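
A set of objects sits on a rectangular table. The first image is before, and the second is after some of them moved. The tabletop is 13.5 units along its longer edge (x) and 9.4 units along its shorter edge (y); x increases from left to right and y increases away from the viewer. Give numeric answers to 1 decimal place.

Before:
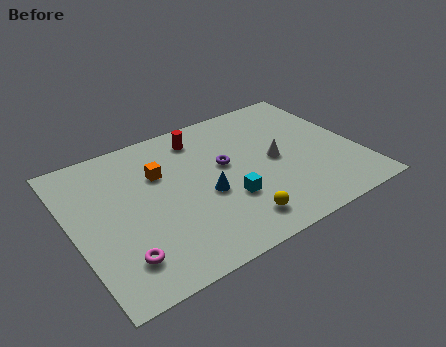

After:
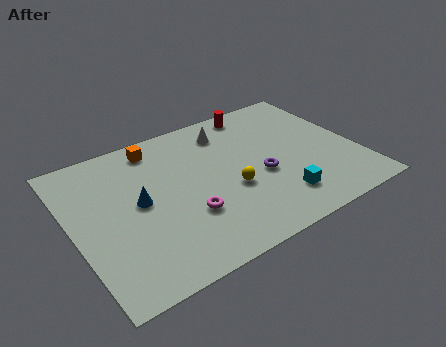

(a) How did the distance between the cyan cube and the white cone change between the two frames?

+2.8

They were about 3.0 units apart before and 5.8 after — 2.8 units further apart.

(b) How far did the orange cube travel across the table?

1.8

From (4.3, 6.3) to (4.4, 8.1), the orange cube covered √(0.1² + 1.8²) ≈ 1.8 units.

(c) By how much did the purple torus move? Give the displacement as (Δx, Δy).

(1.5, -1.5)

The purple torus started near (7.3, 5.4) and ended near (8.8, 3.9).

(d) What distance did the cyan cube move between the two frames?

2.5

The cyan cube moved from about (7.0, 3.1) to (9.3, 2.0), a distance of √(2.3² + 1.1²) ≈ 2.5.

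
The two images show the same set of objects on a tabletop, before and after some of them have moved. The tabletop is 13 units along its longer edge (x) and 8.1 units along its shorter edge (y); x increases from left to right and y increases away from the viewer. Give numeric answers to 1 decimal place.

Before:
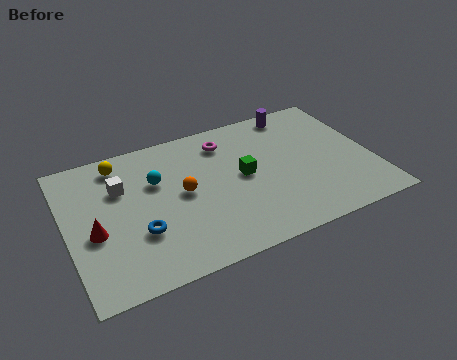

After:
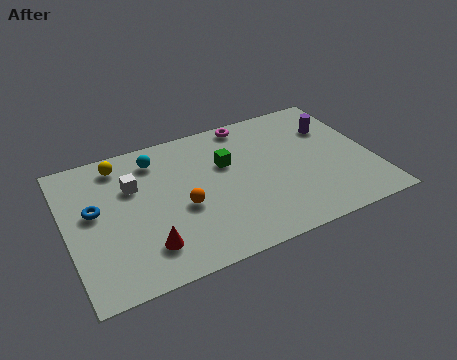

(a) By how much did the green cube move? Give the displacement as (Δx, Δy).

(-0.6, 1.0)

From the two frames, the green cube sits at roughly (7.5, 4.2) before and (6.9, 5.2) after.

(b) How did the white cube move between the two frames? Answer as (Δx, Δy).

(0.5, -0.1)

The white cube started near (2.4, 5.5) and ended near (2.9, 5.4).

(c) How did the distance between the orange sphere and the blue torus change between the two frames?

+1.3

The distance was about 2.5 in the first image and 3.8 in the second, so they moved 1.3 units further apart.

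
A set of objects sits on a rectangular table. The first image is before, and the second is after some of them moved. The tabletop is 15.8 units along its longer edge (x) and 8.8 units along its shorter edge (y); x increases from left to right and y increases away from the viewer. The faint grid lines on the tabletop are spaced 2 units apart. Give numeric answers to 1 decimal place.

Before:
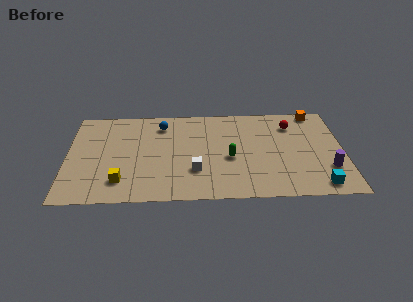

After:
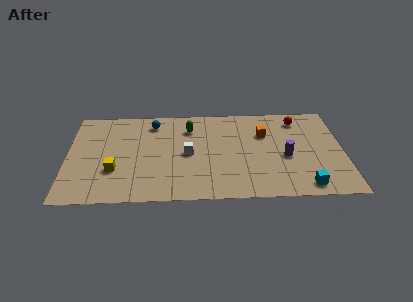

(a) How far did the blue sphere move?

0.5

The blue sphere was near (5.4, 7.1) before and (4.9, 7.3) after, so it travelled √(0.5² + 0.2²) ≈ 0.5 units.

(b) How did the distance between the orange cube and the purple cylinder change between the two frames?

-2.9

The distance was about 5.4 in the first image and 2.5 in the second, so they moved 2.9 units closer together.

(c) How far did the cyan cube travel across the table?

0.8

From (14.3, 1.1) to (13.5, 1.1), the cyan cube covered √(0.8² + 0.0²) ≈ 0.8 units.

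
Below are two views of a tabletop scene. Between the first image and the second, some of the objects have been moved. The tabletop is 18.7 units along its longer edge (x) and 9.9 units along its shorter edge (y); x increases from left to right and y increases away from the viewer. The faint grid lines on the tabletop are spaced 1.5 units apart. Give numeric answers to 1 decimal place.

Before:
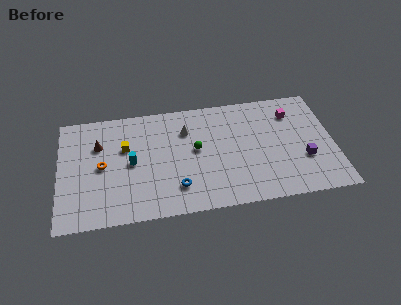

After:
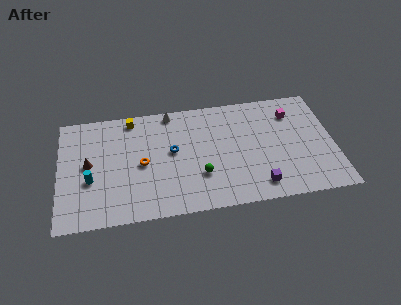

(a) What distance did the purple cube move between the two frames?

3.7

The purple cube was near (16.6, 3.4) before and (13.4, 1.6) after, so it travelled √(3.2² + 1.8²) ≈ 3.7 units.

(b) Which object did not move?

the magenta cube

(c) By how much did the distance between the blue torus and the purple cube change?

-1.9

The distance was about 8.8 in the first image and 6.9 in the second, so they moved 1.9 units closer together.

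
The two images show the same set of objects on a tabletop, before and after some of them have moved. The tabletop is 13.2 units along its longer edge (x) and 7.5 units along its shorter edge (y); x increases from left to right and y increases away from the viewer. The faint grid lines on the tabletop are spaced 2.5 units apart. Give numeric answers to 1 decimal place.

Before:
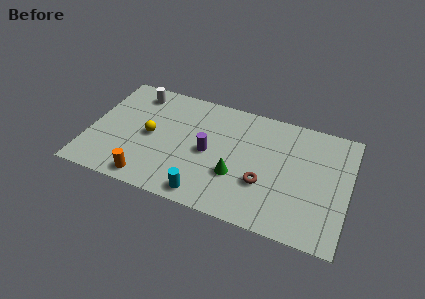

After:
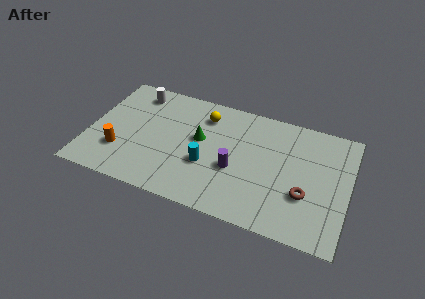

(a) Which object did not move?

the white cylinder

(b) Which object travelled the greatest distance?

the yellow sphere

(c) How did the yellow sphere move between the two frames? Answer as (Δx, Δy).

(2.6, 2.2)

The yellow sphere started near (3.1, 3.7) and ended near (5.7, 5.9).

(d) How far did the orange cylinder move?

2.1

The orange cylinder moved from about (3.3, 0.9) to (1.7, 2.2), a distance of √(1.6² + 1.3²) ≈ 2.1.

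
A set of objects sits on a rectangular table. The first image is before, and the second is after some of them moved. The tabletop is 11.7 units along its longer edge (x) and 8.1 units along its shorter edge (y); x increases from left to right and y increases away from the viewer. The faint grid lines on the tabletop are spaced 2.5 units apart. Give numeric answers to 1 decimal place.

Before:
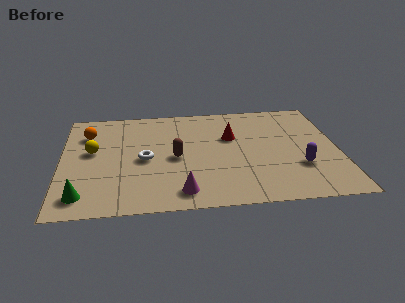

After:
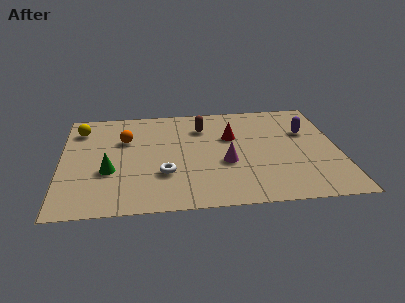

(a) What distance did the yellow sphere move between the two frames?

1.9

The yellow sphere was near (1.3, 4.6) before and (0.8, 6.4) after, so it travelled √(0.5² + 1.8²) ≈ 1.9 units.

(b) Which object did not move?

the red cone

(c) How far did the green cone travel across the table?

2.0

The green cone was near (0.9, 1.3) before and (2.0, 3.0) after, so it travelled √(1.1² + 1.7²) ≈ 2.0 units.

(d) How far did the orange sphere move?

1.7

The orange sphere moved from about (1.1, 6.0) to (2.7, 5.4), a distance of √(1.6² + 0.6²) ≈ 1.7.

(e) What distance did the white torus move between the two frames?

1.4

The white torus moved from about (3.5, 3.8) to (4.3, 2.6), a distance of √(0.8² + 1.2²) ≈ 1.4.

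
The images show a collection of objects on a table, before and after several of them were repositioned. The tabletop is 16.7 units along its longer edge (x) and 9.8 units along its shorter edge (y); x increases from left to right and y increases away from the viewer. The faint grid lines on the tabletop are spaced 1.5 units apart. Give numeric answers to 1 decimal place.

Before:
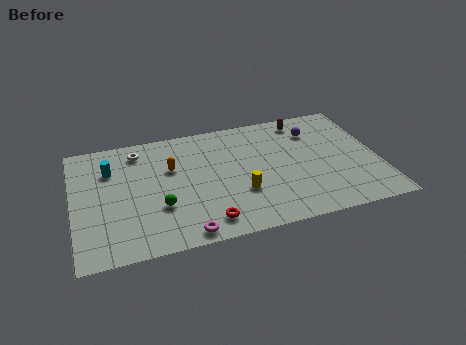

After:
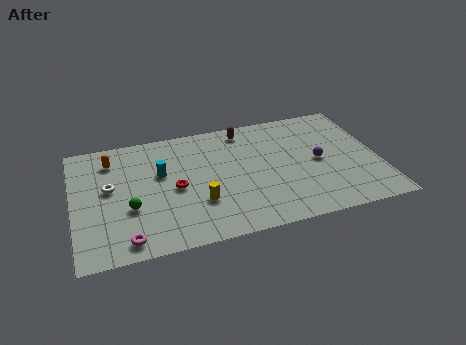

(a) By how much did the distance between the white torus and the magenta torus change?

-3.2

Before: roughly 7.6 units apart; after: 4.4. That's 3.2 units closer together.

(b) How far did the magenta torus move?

3.1

From (5.8, 0.9) to (2.7, 1.2), the magenta torus covered √(3.1² + 0.3²) ≈ 3.1 units.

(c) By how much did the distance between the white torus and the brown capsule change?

-1.0

The distance was about 9.2 in the first image and 8.2 in the second, so they moved 1.0 units closer together.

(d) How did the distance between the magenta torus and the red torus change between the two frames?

+3.1

Before: roughly 1.3 units apart; after: 4.4. That's 3.1 units further apart.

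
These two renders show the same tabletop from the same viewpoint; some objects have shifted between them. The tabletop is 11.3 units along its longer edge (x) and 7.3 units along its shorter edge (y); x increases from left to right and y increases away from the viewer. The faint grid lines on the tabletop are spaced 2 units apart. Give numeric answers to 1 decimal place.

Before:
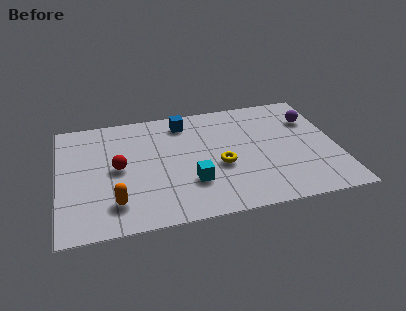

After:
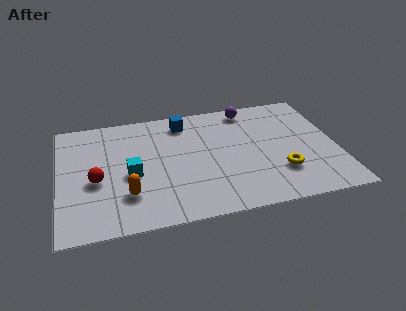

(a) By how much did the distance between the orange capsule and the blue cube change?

-0.6

Before: roughly 5.4 units apart; after: 4.8. That's 0.6 units closer together.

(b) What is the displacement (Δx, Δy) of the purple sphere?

(-2.5, 1.2)

From the two frames, the purple sphere sits at roughly (10.4, 5.2) before and (7.9, 6.4) after.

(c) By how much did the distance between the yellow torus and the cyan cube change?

+4.7

The distance was about 1.4 in the first image and 6.1 in the second, so they moved 4.7 units further apart.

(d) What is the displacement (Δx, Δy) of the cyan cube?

(-2.4, 1.0)

The cyan cube was at about (5.3, 2.2) and moved to about (2.9, 3.2).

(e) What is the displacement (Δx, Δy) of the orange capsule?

(0.5, 0.4)

From the two frames, the orange capsule sits at roughly (2.2, 1.6) before and (2.7, 2.0) after.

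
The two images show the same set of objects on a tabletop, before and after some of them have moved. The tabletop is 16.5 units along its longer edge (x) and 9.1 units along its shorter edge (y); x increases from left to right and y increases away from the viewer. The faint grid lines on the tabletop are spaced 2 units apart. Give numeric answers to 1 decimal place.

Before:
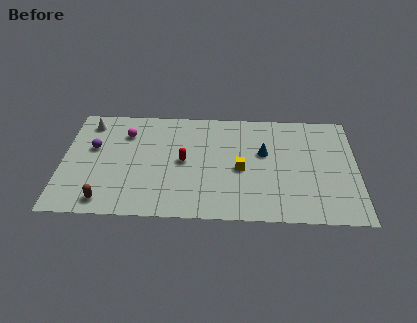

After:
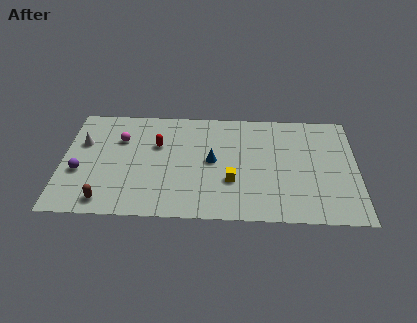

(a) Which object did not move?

the brown capsule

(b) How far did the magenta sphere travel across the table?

0.6

The magenta sphere moved from about (3.5, 6.8) to (3.2, 6.3), a distance of √(0.3² + 0.5²) ≈ 0.6.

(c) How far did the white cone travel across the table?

1.7

The white cone moved from about (1.4, 7.6) to (1.1, 5.9), a distance of √(0.3² + 1.7²) ≈ 1.7.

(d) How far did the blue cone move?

3.0

From (11.3, 5.5) to (8.4, 4.7), the blue cone covered √(2.9² + 0.8²) ≈ 3.0 units.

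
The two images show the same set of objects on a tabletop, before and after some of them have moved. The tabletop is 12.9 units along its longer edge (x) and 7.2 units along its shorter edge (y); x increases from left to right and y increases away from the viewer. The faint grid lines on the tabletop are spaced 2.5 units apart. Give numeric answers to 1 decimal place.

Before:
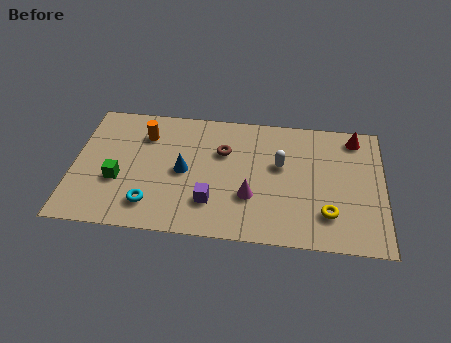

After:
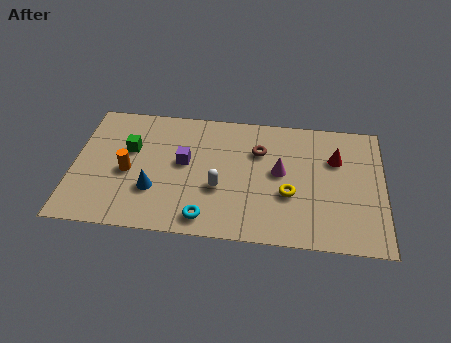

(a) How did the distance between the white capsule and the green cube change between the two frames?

-2.7

They were about 6.9 units apart before and 4.2 after — 2.7 units closer together.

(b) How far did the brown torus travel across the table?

1.5

From (6.2, 4.8) to (7.7, 5.0), the brown torus covered √(1.5² + 0.2²) ≈ 1.5 units.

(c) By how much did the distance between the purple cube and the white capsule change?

-1.7

The distance was about 3.7 in the first image and 2.0 in the second, so they moved 1.7 units closer together.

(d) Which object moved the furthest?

the white capsule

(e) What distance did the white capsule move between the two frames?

3.0

The white capsule was near (8.6, 4.3) before and (6.1, 2.7) after, so it travelled √(2.5² + 1.6²) ≈ 3.0 units.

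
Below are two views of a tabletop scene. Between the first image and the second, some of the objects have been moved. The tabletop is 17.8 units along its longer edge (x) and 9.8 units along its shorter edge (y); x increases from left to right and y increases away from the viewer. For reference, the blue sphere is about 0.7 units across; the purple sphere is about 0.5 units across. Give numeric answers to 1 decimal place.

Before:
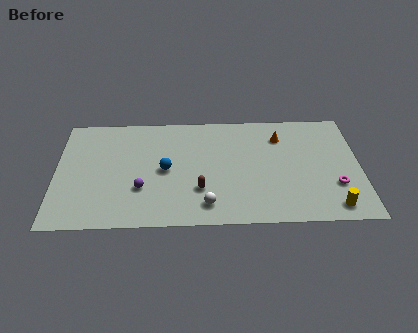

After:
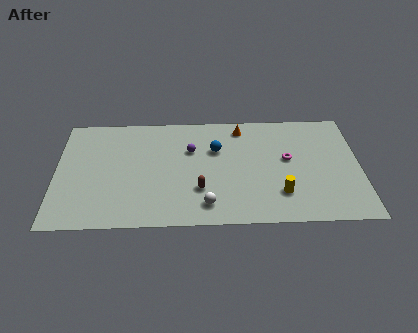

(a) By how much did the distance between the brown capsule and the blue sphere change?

+0.9

The distance was about 2.7 in the first image and 3.6 in the second, so they moved 0.9 units further apart.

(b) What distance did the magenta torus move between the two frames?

3.6

The magenta torus moved from about (16.3, 3.1) to (13.6, 5.5), a distance of √(2.7² + 2.4²) ≈ 3.6.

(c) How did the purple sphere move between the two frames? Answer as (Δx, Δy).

(2.9, 3.3)

The purple sphere was at about (5.0, 3.2) and moved to about (7.9, 6.5).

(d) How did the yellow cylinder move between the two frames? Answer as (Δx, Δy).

(-3.0, 1.2)

The yellow cylinder was at about (16.1, 1.3) and moved to about (13.1, 2.5).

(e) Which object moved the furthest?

the purple sphere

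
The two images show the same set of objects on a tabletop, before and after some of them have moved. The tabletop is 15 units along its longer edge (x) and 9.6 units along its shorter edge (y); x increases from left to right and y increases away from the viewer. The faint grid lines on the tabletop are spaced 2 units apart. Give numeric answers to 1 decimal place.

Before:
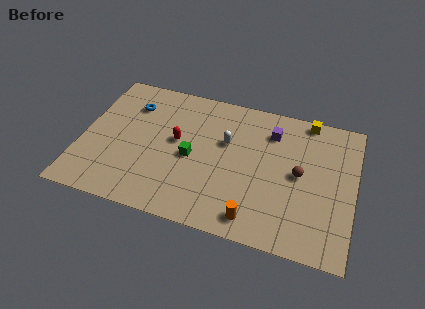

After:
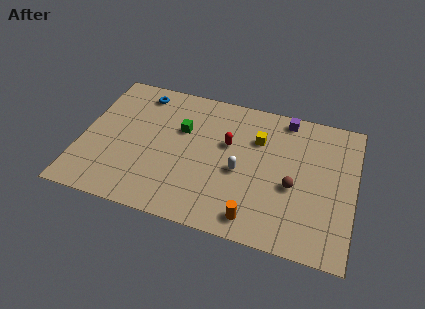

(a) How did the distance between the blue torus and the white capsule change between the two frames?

+1.6

Before: roughly 5.5 units apart; after: 7.1. That's 1.6 units further apart.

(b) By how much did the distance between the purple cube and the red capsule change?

-1.5

Before: roughly 5.5 units apart; after: 4.0. That's 1.5 units closer together.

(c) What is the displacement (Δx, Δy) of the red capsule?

(2.8, 0.6)

The red capsule started near (5.2, 5.3) and ended near (8.0, 5.9).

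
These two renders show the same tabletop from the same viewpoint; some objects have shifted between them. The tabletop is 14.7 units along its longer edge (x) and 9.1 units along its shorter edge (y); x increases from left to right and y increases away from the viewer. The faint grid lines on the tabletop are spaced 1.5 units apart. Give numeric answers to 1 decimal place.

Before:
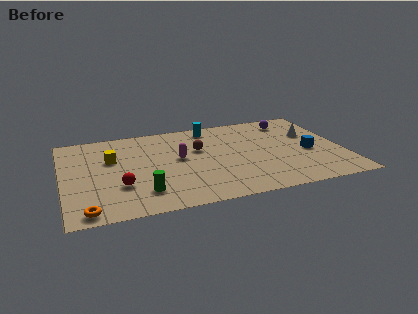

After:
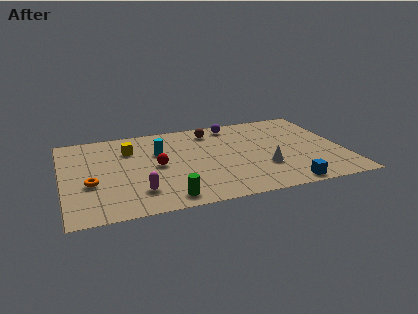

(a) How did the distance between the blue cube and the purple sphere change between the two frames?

+3.8

Before: roughly 3.6 units apart; after: 7.4. That's 3.8 units further apart.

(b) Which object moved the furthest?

the white cone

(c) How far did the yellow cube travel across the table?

1.3

The yellow cube moved from about (2.6, 5.8) to (3.6, 6.6), a distance of √(1.0² + 0.8²) ≈ 1.3.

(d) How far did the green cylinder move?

1.5

From (4.0, 2.0) to (5.2, 1.1), the green cylinder covered √(1.2² + 0.9²) ≈ 1.5 units.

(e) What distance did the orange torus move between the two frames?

2.6

From (1.1, 0.9) to (1.4, 3.5), the orange torus covered √(0.3² + 2.6²) ≈ 2.6 units.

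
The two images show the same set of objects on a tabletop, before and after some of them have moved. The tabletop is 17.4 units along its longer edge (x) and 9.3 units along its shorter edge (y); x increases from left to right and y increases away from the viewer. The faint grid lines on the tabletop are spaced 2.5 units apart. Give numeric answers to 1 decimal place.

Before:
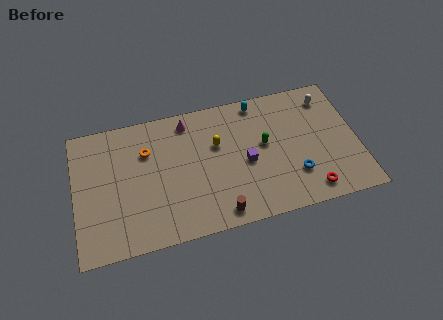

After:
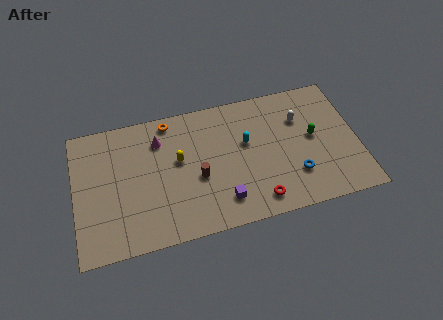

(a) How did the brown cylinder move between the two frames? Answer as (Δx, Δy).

(-1.1, 2.8)

The brown cylinder started near (8.6, 1.1) and ended near (7.5, 3.9).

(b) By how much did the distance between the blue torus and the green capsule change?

-0.4

They were about 3.1 units apart before and 2.7 after — 0.4 units closer together.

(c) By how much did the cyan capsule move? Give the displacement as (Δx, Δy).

(-0.9, -2.7)

The cyan capsule started near (11.5, 8.3) and ended near (10.6, 5.6).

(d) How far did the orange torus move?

2.3

From (4.5, 6.5) to (6.0, 8.3), the orange torus covered √(1.5² + 1.8²) ≈ 2.3 units.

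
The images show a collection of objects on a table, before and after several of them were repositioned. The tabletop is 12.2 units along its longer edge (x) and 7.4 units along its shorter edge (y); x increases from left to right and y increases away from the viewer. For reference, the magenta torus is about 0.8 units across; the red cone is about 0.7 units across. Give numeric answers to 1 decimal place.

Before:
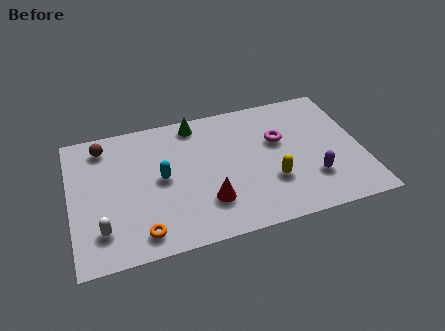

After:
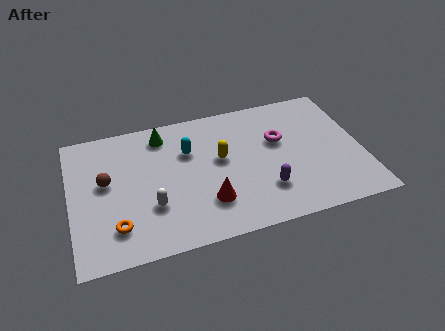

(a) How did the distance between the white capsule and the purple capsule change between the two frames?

-4.1

Before: roughly 8.8 units apart; after: 4.7. That's 4.1 units closer together.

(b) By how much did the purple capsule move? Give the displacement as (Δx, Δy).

(-2.0, -0.1)

The purple capsule started near (10.0, 2.1) and ended near (8.0, 2.0).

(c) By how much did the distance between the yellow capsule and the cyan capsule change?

-3.2

The distance was about 4.7 in the first image and 1.5 in the second, so they moved 3.2 units closer together.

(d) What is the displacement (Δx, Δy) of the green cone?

(-1.4, -0.3)

The green cone started near (5.4, 6.5) and ended near (4.0, 6.2).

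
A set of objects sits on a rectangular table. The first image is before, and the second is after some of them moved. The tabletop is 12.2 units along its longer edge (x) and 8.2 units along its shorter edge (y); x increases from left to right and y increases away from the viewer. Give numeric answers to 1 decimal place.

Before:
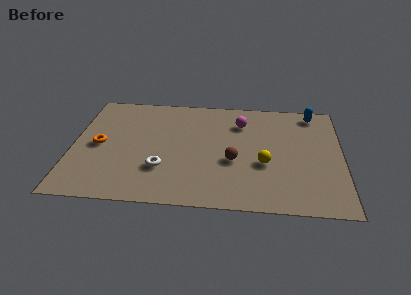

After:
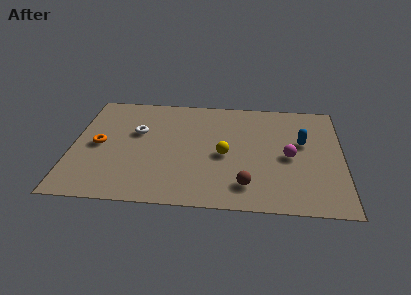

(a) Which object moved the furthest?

the magenta sphere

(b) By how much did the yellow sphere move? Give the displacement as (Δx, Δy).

(-1.8, 0.5)

From the two frames, the yellow sphere sits at roughly (8.7, 3.2) before and (6.9, 3.7) after.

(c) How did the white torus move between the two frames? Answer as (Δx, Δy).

(-1.2, 2.6)

From the two frames, the white torus sits at roughly (4.1, 2.5) before and (2.9, 5.1) after.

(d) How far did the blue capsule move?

2.4

The blue capsule moved from about (10.9, 7.2) to (10.4, 4.9), a distance of √(0.5² + 2.3²) ≈ 2.4.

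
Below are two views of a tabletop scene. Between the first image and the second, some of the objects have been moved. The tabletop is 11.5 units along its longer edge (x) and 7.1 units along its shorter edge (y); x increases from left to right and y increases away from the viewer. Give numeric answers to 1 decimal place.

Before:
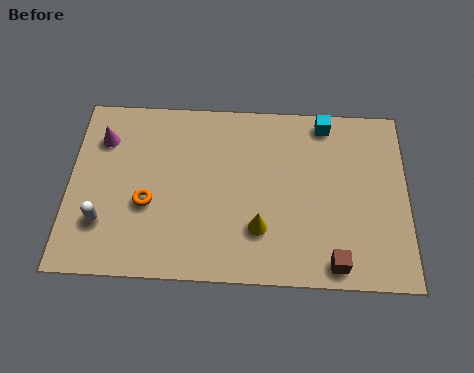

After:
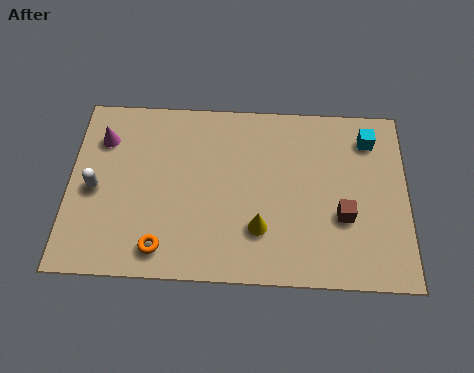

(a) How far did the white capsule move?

1.3

From (1.2, 2.0) to (0.9, 3.3), the white capsule covered √(0.3² + 1.3²) ≈ 1.3 units.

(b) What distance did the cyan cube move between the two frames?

1.6

The cyan cube was near (8.7, 6.3) before and (10.2, 5.7) after, so it travelled √(1.5² + 0.6²) ≈ 1.6 units.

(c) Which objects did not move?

the yellow cone and the magenta cone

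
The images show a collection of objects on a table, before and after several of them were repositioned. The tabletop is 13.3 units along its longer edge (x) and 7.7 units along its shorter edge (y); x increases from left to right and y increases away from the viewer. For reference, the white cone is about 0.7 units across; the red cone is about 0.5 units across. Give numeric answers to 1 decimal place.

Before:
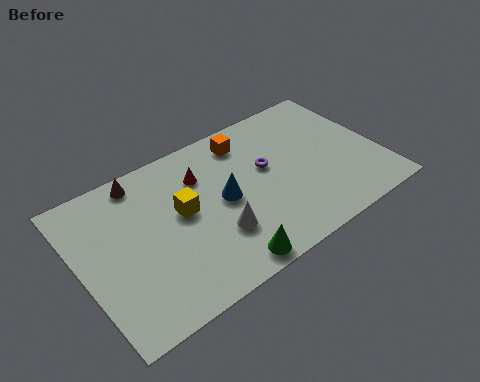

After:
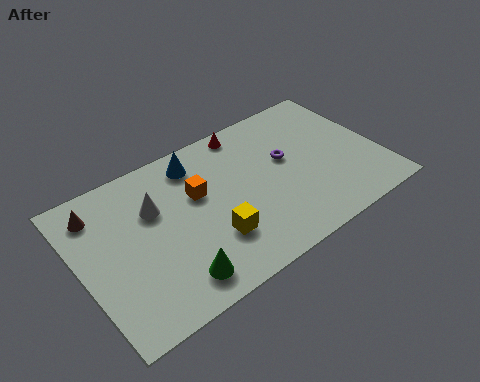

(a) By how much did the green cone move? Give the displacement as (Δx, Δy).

(-2.1, 0.5)

The green cone was at about (5.7, 0.8) and moved to about (3.6, 1.3).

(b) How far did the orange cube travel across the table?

3.0

The orange cube was near (7.8, 6.4) before and (5.3, 4.8) after, so it travelled √(2.5² + 1.6²) ≈ 3.0 units.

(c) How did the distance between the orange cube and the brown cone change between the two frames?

-0.3

They were about 4.7 units apart before and 4.4 after — 0.3 units closer together.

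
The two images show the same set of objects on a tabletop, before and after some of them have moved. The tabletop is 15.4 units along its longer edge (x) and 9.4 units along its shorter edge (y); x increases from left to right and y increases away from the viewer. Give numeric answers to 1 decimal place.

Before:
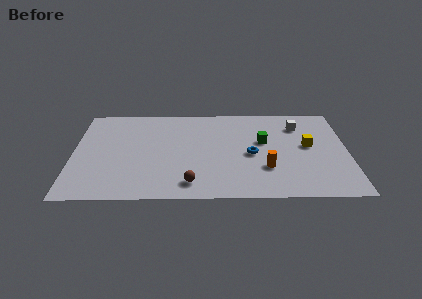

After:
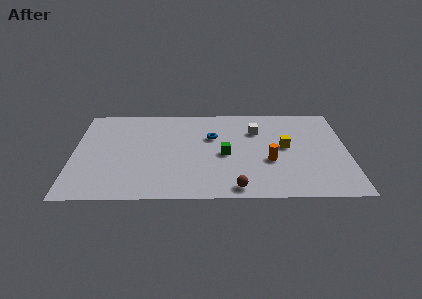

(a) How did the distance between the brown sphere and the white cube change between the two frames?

-2.5

The distance was about 8.3 in the first image and 5.8 in the second, so they moved 2.5 units closer together.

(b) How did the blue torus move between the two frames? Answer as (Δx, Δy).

(-2.2, 1.8)

The blue torus was at about (10.0, 4.3) and moved to about (7.8, 6.1).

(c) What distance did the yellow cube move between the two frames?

1.3

The yellow cube was near (13.2, 5.1) before and (11.9, 5.0) after, so it travelled √(1.3² + 0.1²) ≈ 1.3 units.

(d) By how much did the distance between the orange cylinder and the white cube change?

-1.5

Before: roughly 4.7 units apart; after: 3.2. That's 1.5 units closer together.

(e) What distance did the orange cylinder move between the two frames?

0.7

The orange cylinder was near (10.8, 2.9) before and (11.0, 3.6) after, so it travelled √(0.2² + 0.7²) ≈ 0.7 units.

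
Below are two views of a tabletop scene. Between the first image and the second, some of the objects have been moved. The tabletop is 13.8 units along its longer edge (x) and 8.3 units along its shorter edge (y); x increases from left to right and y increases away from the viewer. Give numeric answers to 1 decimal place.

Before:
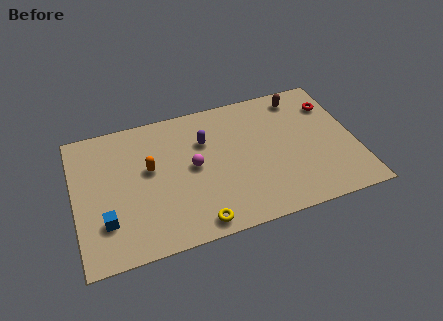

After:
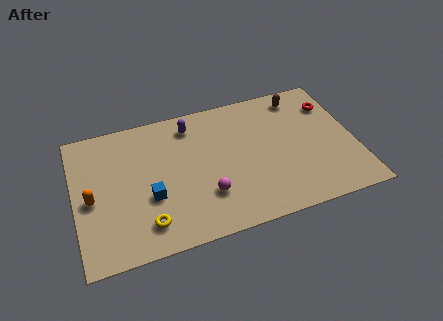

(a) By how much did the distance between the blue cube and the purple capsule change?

-1.7

They were about 6.1 units apart before and 4.4 after — 1.7 units closer together.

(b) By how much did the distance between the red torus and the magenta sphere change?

+0.3

Before: roughly 7.3 units apart; after: 7.6. That's 0.3 units further apart.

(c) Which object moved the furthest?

the orange capsule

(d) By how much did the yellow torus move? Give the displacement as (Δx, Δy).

(-2.4, 0.7)

The yellow torus started near (5.7, 0.9) and ended near (3.3, 1.6).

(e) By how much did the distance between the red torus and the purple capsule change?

+0.6

The distance was about 6.4 in the first image and 7.0 in the second, so they moved 0.6 units further apart.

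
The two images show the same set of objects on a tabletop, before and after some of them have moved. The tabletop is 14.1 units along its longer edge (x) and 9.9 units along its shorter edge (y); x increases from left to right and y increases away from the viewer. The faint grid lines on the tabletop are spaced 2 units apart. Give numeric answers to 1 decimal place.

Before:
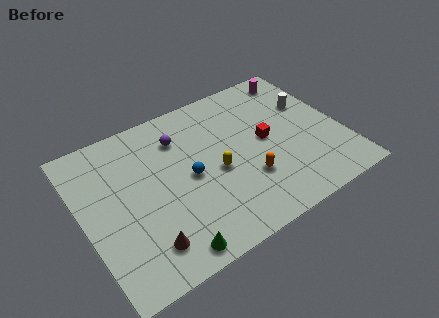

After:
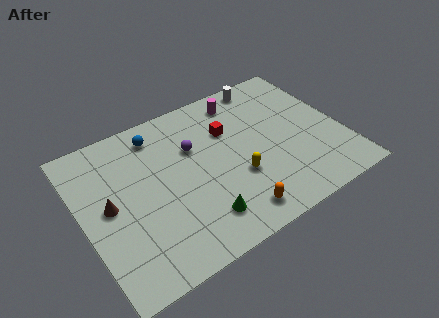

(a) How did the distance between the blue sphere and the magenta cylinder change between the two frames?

-3.1

The distance was about 7.8 in the first image and 4.7 in the second, so they moved 3.1 units closer together.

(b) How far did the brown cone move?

3.5

The brown cone was near (2.8, 1.9) before and (1.4, 5.1) after, so it travelled √(1.4² + 3.2²) ≈ 3.5 units.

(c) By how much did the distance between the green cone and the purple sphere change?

-2.2

Before: roughly 6.7 units apart; after: 4.5. That's 2.2 units closer together.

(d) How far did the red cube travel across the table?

2.4

The red cube was near (10.0, 5.1) before and (8.2, 6.7) after, so it travelled √(1.8² + 1.6²) ≈ 2.4 units.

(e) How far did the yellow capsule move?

1.3

The yellow capsule was near (7.1, 4.4) before and (8.1, 3.5) after, so it travelled √(1.0² + 0.9²) ≈ 1.3 units.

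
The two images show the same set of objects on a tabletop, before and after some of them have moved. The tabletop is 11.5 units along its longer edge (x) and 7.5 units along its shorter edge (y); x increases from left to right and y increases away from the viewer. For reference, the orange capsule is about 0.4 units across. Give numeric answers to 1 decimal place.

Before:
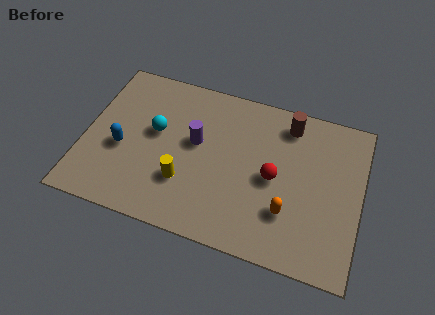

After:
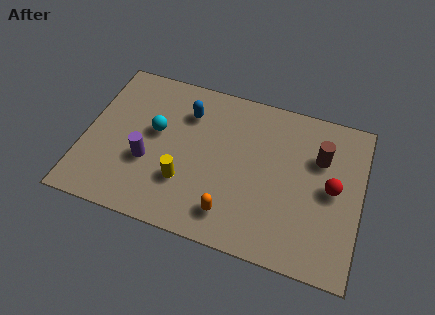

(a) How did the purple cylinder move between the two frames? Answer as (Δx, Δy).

(-1.9, -1.5)

From the two frames, the purple cylinder sits at roughly (4.6, 4.3) before and (2.7, 2.8) after.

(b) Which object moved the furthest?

the blue capsule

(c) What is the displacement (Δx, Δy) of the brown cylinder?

(1.4, -1.2)

The brown cylinder started near (8.3, 6.3) and ended near (9.7, 5.1).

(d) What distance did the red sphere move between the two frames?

2.4

From (7.9, 3.6) to (10.3, 3.8), the red sphere covered √(2.4² + 0.2²) ≈ 2.4 units.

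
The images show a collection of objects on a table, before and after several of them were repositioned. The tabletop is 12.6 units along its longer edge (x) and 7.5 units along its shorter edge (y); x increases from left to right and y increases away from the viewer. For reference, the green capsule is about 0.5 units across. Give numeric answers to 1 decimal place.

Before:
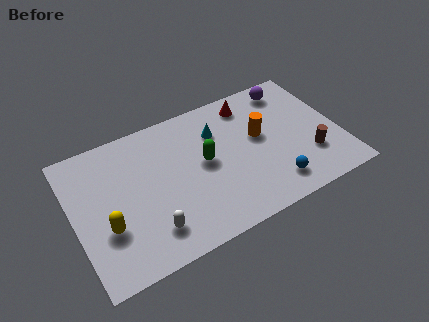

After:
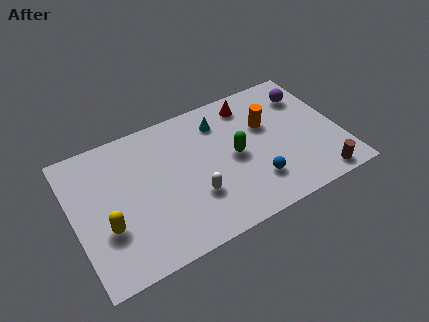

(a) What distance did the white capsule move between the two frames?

2.3

The white capsule was near (3.3, 1.6) before and (5.5, 2.4) after, so it travelled √(2.2² + 0.8²) ≈ 2.3 units.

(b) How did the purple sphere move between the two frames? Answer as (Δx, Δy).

(0.7, -0.7)

The purple sphere started near (10.7, 6.4) and ended near (11.4, 5.7).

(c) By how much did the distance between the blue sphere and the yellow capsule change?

-0.9

They were about 7.8 units apart before and 6.9 after — 0.9 units closer together.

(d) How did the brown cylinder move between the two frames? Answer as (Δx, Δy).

(0.2, -1.4)

The brown cylinder was at about (11.0, 2.2) and moved to about (11.2, 0.8).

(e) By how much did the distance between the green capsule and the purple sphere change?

-0.8

They were about 5.1 units apart before and 4.3 after — 0.8 units closer together.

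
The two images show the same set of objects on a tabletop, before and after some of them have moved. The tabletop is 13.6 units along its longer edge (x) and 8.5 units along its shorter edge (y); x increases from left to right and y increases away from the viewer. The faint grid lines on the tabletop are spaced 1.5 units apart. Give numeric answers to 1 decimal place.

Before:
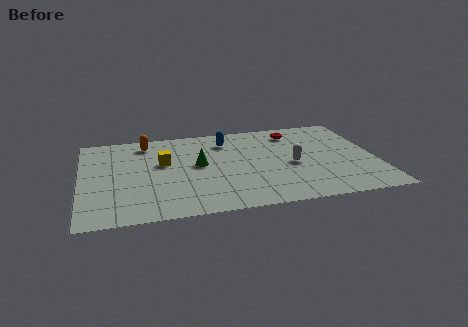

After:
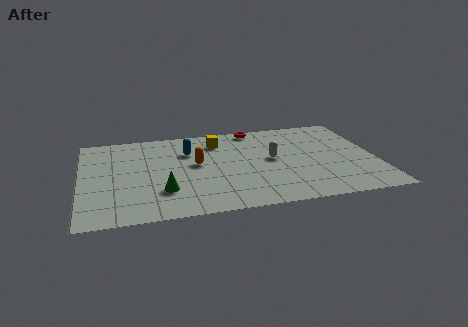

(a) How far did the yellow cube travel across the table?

3.1

The yellow cube was near (3.8, 5.1) before and (6.4, 6.7) after, so it travelled √(2.6² + 1.6²) ≈ 3.1 units.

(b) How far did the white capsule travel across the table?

1.1

From (9.7, 3.8) to (8.8, 4.5), the white capsule covered √(0.9² + 0.7²) ≈ 1.1 units.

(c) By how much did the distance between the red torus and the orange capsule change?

-2.7

They were about 6.9 units apart before and 4.2 after — 2.7 units closer together.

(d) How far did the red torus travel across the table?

1.9

From (10.0, 7.0) to (8.2, 7.7), the red torus covered √(1.8² + 0.7²) ≈ 1.9 units.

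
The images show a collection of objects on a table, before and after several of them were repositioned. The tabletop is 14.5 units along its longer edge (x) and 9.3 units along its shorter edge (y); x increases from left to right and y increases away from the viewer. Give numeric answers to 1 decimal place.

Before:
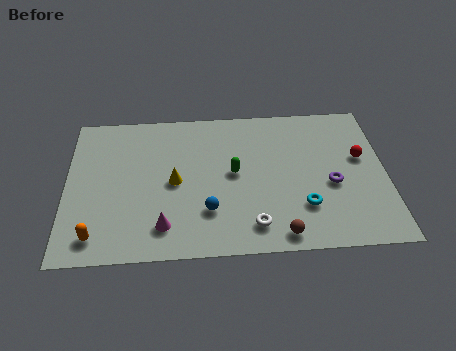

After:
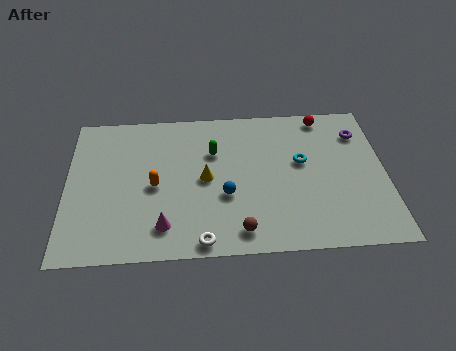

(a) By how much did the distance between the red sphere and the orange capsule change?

-3.9

The distance was about 12.7 in the first image and 8.8 in the second, so they moved 3.9 units closer together.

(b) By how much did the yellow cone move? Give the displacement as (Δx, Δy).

(1.4, 0.1)

From the two frames, the yellow cone sits at roughly (4.9, 4.5) before and (6.3, 4.6) after.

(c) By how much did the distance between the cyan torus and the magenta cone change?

+0.9

They were about 6.4 units apart before and 7.3 after — 0.9 units further apart.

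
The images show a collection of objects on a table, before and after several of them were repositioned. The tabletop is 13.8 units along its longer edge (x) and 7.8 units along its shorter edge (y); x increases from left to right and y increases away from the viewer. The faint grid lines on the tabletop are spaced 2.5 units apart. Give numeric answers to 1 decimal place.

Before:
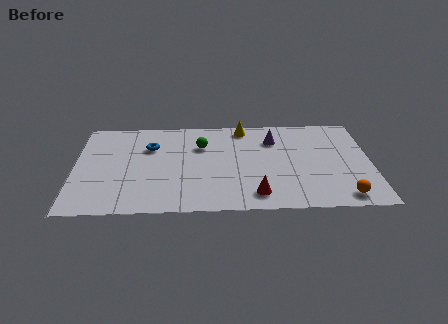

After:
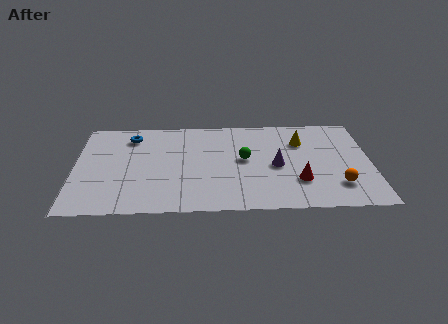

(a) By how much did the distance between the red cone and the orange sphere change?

-2.2

The distance was about 4.0 in the first image and 1.8 in the second, so they moved 2.2 units closer together.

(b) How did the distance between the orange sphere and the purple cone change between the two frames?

-2.4

The distance was about 5.7 in the first image and 3.3 in the second, so they moved 2.4 units closer together.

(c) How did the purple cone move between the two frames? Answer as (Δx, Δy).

(0.1, -2.2)

The purple cone started near (9.3, 5.8) and ended near (9.4, 3.6).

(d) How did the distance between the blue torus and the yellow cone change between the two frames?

+3.4

Before: roughly 4.6 units apart; after: 8.0. That's 3.4 units further apart.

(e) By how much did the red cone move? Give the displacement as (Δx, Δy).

(2.0, 1.0)

From the two frames, the red cone sits at roughly (8.4, 1.3) before and (10.4, 2.3) after.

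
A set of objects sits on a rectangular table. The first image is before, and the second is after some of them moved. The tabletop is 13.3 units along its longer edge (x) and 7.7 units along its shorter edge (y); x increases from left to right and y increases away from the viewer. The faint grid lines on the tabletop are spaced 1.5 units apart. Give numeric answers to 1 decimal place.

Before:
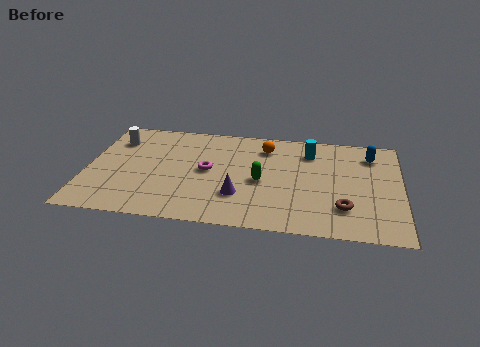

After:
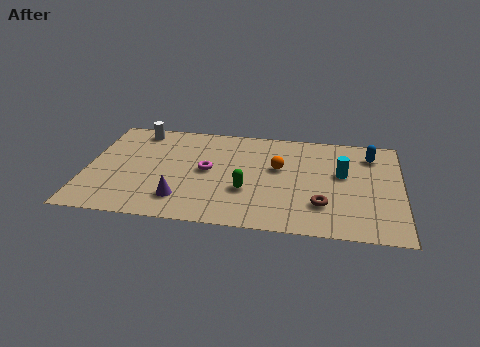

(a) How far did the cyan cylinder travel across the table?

2.1

The cyan cylinder was near (9.4, 6.0) before and (10.8, 4.5) after, so it travelled √(1.4² + 1.5²) ≈ 2.1 units.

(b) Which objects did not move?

the blue capsule and the magenta torus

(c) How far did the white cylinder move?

1.3

The white cylinder was near (1.1, 5.8) before and (2.0, 6.7) after, so it travelled √(0.9² + 0.9²) ≈ 1.3 units.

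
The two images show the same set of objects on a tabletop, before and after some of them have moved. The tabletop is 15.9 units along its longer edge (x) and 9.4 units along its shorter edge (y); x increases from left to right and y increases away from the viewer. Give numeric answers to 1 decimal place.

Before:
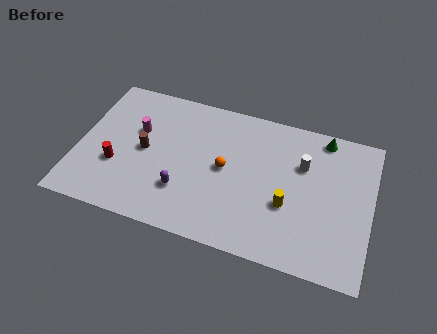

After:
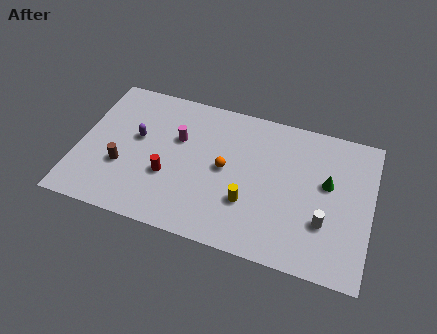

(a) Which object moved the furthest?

the purple capsule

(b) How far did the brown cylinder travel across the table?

1.8

From (3.6, 4.7) to (2.5, 3.3), the brown cylinder covered √(1.1² + 1.4²) ≈ 1.8 units.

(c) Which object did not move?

the orange sphere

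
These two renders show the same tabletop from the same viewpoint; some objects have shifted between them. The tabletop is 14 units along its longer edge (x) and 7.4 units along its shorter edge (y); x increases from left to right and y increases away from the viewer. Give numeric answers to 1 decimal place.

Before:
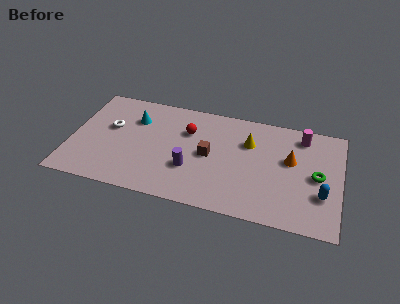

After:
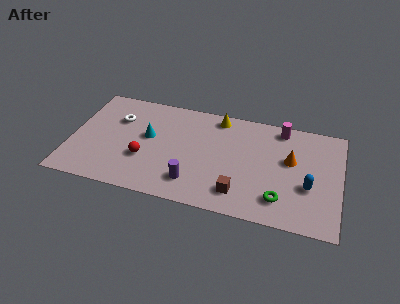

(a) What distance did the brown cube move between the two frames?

2.8

From (7.2, 3.7) to (8.9, 1.5), the brown cube covered √(1.7² + 2.2²) ≈ 2.8 units.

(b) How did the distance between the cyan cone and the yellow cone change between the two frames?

-1.8

They were about 6.0 units apart before and 4.2 after — 1.8 units closer together.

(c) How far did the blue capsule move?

0.8

The blue capsule was near (13.1, 2.4) before and (12.4, 2.8) after, so it travelled √(0.7² + 0.4²) ≈ 0.8 units.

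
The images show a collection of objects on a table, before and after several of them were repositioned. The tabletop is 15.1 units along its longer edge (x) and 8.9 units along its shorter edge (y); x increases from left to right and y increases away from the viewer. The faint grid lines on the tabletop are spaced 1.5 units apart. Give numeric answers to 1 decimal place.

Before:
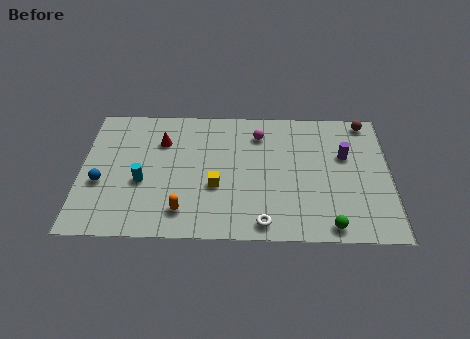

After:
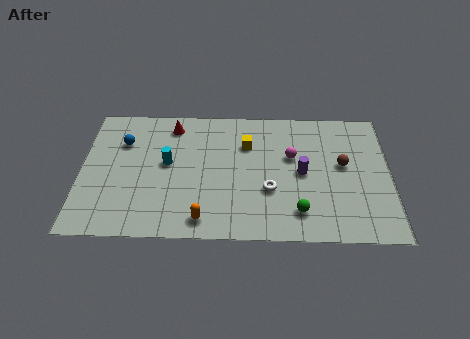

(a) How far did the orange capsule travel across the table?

1.1

The orange capsule moved from about (5.0, 1.7) to (6.0, 1.2), a distance of √(1.0² + 0.5²) ≈ 1.1.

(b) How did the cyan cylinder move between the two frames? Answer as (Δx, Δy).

(1.2, 1.3)

The cyan cylinder started near (3.0, 3.6) and ended near (4.2, 4.9).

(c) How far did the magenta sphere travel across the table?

2.2

The magenta sphere moved from about (8.7, 7.0) to (10.3, 5.5), a distance of √(1.6² + 1.5²) ≈ 2.2.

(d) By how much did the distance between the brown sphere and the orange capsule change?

-3.2

Before: roughly 11.0 units apart; after: 7.8. That's 3.2 units closer together.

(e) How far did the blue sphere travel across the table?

3.0

From (1.0, 3.5) to (2.0, 6.3), the blue sphere covered √(1.0² + 2.8²) ≈ 3.0 units.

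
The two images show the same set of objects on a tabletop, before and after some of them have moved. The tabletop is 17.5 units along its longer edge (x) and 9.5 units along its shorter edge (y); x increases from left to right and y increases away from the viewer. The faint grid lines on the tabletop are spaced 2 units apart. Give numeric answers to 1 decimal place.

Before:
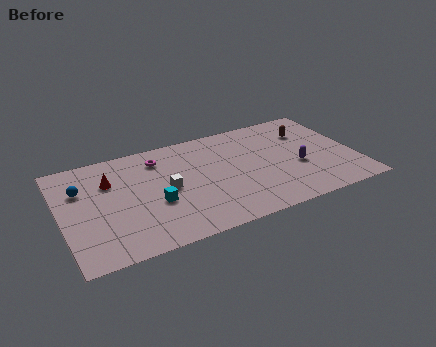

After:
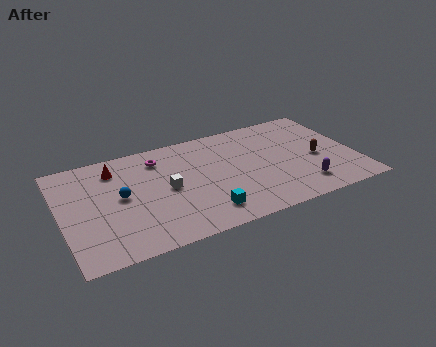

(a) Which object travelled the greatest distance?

the cyan cube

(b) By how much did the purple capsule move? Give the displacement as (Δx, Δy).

(0.0, -1.9)

The purple capsule was at about (14.0, 3.8) and moved to about (14.0, 1.9).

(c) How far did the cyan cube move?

3.3

The cyan cube moved from about (5.4, 3.7) to (8.1, 1.8), a distance of √(2.7² + 1.9²) ≈ 3.3.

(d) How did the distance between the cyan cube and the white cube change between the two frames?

+2.2

Before: roughly 1.3 units apart; after: 3.5. That's 2.2 units further apart.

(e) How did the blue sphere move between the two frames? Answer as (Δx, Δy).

(2.2, -1.5)

The blue sphere started near (1.3, 6.5) and ended near (3.5, 5.0).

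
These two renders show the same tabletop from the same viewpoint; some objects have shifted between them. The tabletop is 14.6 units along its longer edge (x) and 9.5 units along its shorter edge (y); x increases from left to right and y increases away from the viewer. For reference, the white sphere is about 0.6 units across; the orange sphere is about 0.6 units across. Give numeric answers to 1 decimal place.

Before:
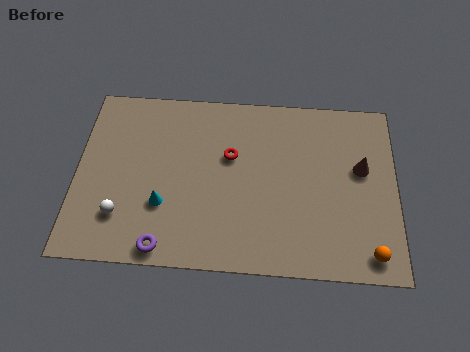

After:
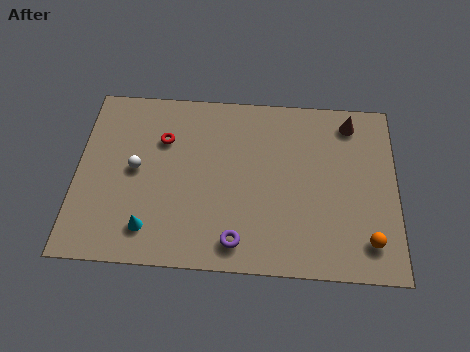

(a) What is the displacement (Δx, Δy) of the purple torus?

(3.3, 0.5)

From the two frames, the purple torus sits at roughly (4.1, 0.9) before and (7.4, 1.4) after.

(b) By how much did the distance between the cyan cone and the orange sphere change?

+0.3

They were about 9.6 units apart before and 9.9 after — 0.3 units further apart.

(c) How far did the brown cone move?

2.5

The brown cone moved from about (13.0, 5.6) to (12.5, 8.1), a distance of √(0.5² + 2.5²) ≈ 2.5.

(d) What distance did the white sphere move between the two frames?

2.6

The white sphere was near (2.1, 2.4) before and (2.7, 4.9) after, so it travelled √(0.6² + 2.5²) ≈ 2.6 units.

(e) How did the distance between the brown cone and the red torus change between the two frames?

+2.7

The distance was about 6.0 in the first image and 8.7 in the second, so they moved 2.7 units further apart.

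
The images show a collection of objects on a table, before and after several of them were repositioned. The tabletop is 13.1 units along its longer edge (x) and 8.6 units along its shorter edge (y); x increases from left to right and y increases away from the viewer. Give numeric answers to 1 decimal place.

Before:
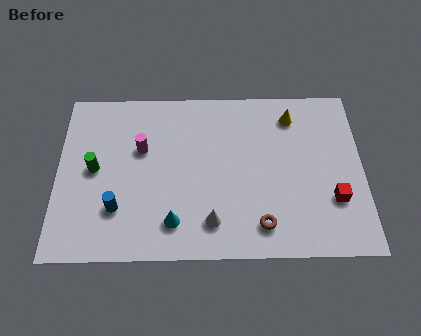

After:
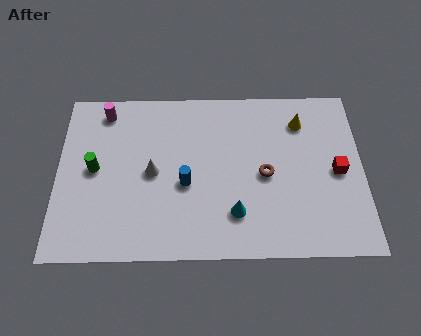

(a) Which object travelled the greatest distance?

the white cone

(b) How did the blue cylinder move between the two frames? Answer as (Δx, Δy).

(2.9, 1.2)

The blue cylinder started near (2.6, 2.4) and ended near (5.5, 3.6).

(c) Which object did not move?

the green cylinder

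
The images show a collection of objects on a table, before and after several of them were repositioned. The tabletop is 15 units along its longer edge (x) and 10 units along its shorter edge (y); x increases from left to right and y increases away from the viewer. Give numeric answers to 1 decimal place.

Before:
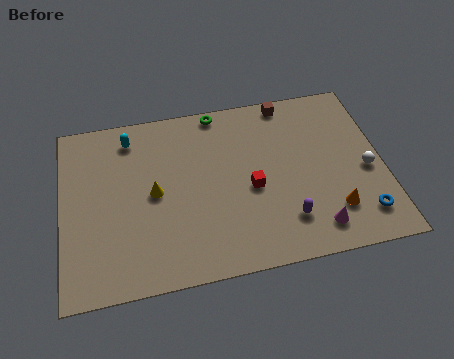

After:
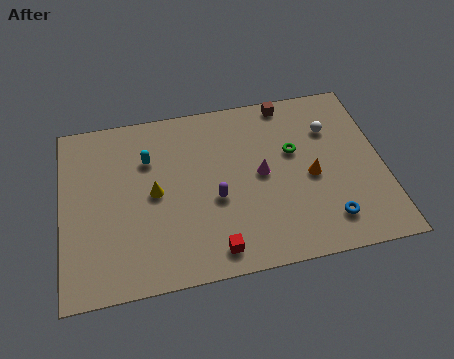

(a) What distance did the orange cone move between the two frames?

2.3

The orange cone was near (12.5, 2.4) before and (11.6, 4.5) after, so it travelled √(0.9² + 2.1²) ≈ 2.3 units.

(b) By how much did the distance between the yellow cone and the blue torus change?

-1.5

The distance was about 10.0 in the first image and 8.5 in the second, so they moved 1.5 units closer together.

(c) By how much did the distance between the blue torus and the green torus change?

-5.2

They were about 9.6 units apart before and 4.4 after — 5.2 units closer together.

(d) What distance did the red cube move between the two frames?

3.6

The red cube was near (8.8, 4.4) before and (6.9, 1.3) after, so it travelled √(1.9² + 3.1²) ≈ 3.6 units.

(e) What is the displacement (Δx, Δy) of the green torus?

(3.4, -3.1)

The green torus started near (7.5, 9.2) and ended near (10.9, 6.1).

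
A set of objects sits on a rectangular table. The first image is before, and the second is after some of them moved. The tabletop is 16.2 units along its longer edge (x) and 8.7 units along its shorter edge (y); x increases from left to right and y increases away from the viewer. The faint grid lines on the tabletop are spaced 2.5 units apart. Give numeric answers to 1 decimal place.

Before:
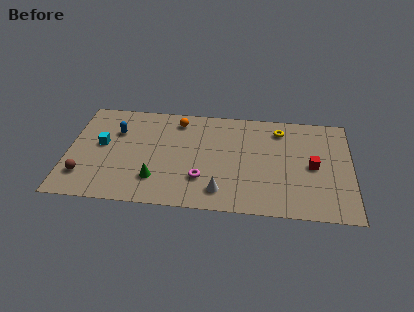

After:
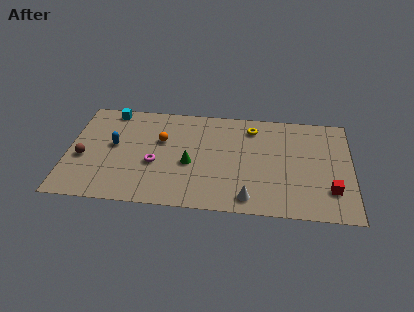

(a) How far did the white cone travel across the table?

1.6

From (8.8, 1.6) to (10.4, 1.2), the white cone covered √(1.6² + 0.4²) ≈ 1.6 units.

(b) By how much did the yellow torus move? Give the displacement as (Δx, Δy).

(-1.6, 0.0)

The yellow torus started near (12.1, 7.1) and ended near (10.5, 7.1).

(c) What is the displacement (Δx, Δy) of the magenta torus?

(-2.7, 1.0)

The magenta torus started near (7.7, 2.5) and ended near (5.0, 3.5).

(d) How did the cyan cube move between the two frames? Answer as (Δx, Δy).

(0.4, 3.0)

The cyan cube was at about (1.9, 4.8) and moved to about (2.3, 7.8).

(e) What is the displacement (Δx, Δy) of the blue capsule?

(-0.1, -1.2)

The blue capsule started near (2.7, 6.0) and ended near (2.6, 4.8).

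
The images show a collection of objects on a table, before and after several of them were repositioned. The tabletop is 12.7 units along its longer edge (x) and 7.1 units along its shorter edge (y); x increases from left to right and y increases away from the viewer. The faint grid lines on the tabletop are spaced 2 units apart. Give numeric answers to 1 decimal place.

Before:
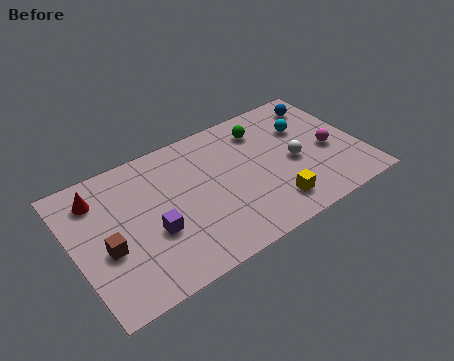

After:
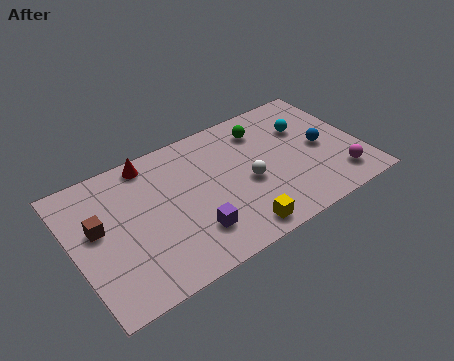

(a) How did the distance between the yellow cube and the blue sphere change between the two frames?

-0.4

The distance was about 5.4 in the first image and 5.0 in the second, so they moved 0.4 units closer together.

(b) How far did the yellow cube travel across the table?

1.8

The yellow cube moved from about (8.4, 1.4) to (6.7, 0.9), a distance of √(1.7² + 0.5²) ≈ 1.8.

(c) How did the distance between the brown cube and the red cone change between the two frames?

+0.7

They were about 2.7 units apart before and 3.4 after — 0.7 units further apart.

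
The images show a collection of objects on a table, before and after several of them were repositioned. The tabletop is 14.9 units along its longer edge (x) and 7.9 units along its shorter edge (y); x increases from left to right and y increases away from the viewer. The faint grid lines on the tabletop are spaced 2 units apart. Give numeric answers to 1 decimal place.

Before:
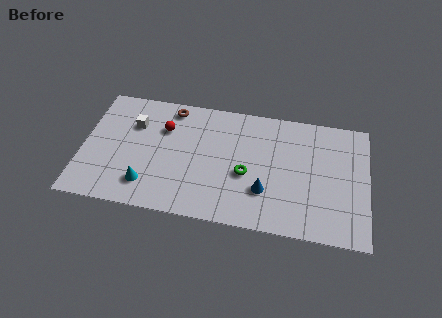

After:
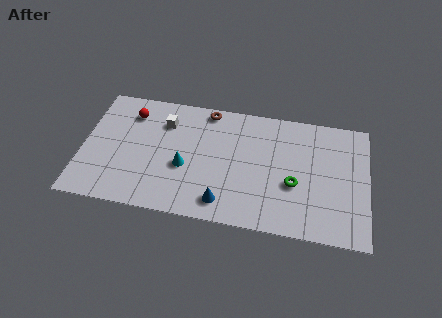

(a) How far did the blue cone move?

2.4

The blue cone was near (9.6, 2.4) before and (7.5, 1.3) after, so it travelled √(2.1² + 1.1²) ≈ 2.4 units.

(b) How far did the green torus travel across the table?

2.5

The green torus moved from about (8.6, 3.3) to (11.1, 3.1), a distance of √(2.5² + 0.2²) ≈ 2.5.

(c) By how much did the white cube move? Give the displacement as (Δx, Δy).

(1.6, 0.4)

The white cube was at about (2.6, 5.5) and moved to about (4.2, 5.9).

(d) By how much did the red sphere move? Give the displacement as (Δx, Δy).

(-1.8, 0.7)

The red sphere was at about (4.2, 5.5) and moved to about (2.4, 6.2).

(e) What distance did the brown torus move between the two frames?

1.9

The brown torus moved from about (4.5, 6.9) to (6.4, 7.1), a distance of √(1.9² + 0.2²) ≈ 1.9.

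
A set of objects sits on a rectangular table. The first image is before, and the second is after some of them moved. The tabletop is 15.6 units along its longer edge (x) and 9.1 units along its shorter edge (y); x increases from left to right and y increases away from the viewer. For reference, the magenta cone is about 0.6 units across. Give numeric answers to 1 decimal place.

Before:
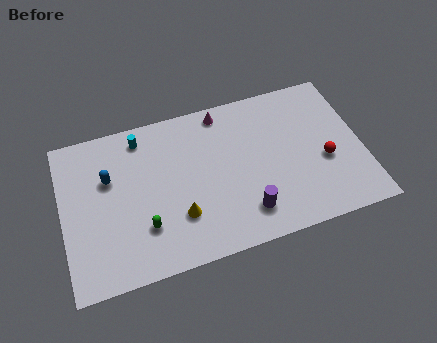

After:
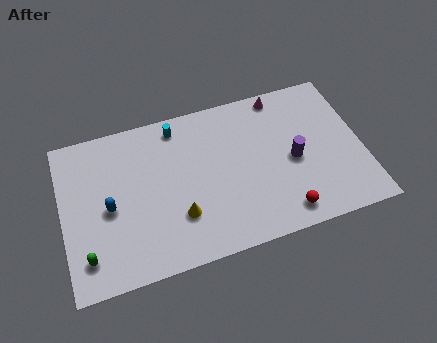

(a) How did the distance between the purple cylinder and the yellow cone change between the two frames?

+2.8

The distance was about 3.5 in the first image and 6.3 in the second, so they moved 2.8 units further apart.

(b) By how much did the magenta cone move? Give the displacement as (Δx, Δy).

(3.1, 0.1)

The magenta cone started near (8.6, 8.1) and ended near (11.7, 8.2).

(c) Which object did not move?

the yellow cone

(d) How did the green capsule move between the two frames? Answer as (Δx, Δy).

(-3.0, -0.8)

The green capsule started near (4.1, 2.6) and ended near (1.1, 1.8).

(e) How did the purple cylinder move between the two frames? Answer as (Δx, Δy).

(2.7, 2.3)

The purple cylinder started near (9.3, 1.9) and ended near (12.0, 4.2).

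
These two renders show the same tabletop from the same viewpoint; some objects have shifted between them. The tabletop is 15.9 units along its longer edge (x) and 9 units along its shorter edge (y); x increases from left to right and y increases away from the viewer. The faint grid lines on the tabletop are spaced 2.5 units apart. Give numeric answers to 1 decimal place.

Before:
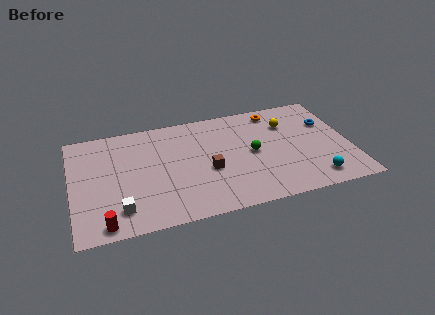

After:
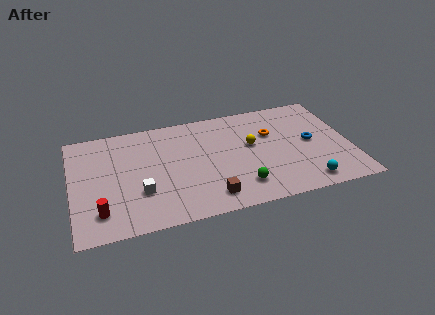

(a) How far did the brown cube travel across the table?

2.2

The brown cube was near (7.7, 3.7) before and (7.6, 1.5) after, so it travelled √(0.1² + 2.2²) ≈ 2.2 units.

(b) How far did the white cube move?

1.6

The white cube moved from about (2.6, 1.8) to (3.8, 2.9), a distance of √(1.2² + 1.1²) ≈ 1.6.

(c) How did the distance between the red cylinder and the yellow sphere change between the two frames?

-2.8

Before: roughly 12.2 units apart; after: 9.4. That's 2.8 units closer together.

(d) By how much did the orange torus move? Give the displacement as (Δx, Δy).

(-0.4, -1.9)

From the two frames, the orange torus sits at roughly (11.9, 7.8) before and (11.5, 5.9) after.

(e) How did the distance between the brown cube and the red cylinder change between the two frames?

-0.5

The distance was about 6.6 in the first image and 6.1 in the second, so they moved 0.5 units closer together.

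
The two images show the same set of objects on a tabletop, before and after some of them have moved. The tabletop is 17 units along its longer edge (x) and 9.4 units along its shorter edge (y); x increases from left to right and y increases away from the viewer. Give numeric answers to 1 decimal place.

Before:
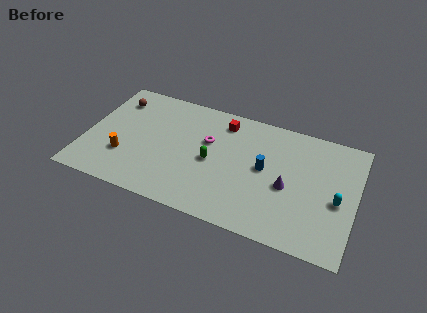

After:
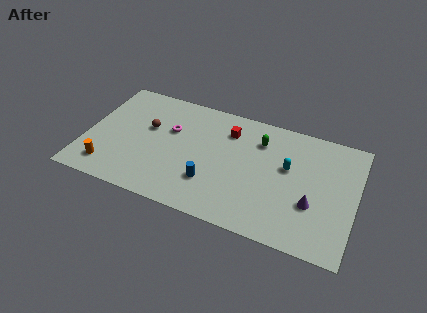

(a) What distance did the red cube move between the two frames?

0.7

The red cube moved from about (8.4, 7.8) to (8.8, 7.2), a distance of √(0.4² + 0.6²) ≈ 0.7.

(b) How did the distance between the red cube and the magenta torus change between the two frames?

+1.7

The distance was about 2.1 in the first image and 3.8 in the second, so they moved 1.7 units further apart.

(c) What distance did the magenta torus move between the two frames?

2.4

The magenta torus moved from about (7.6, 5.9) to (5.2, 6.0), a distance of √(2.4² + 0.1²) ≈ 2.4.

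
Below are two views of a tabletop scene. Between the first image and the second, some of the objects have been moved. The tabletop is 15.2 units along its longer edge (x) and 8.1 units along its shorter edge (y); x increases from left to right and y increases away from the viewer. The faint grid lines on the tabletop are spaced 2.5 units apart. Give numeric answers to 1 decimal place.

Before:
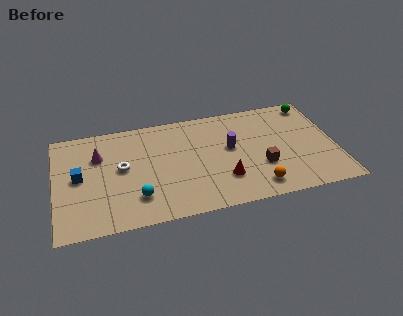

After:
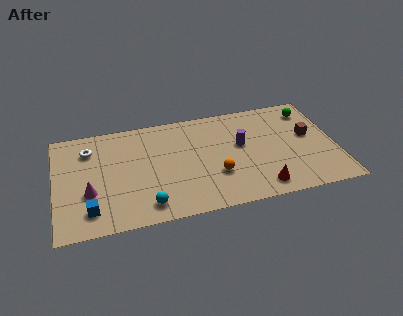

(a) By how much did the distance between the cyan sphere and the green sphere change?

-0.5

Before: roughly 11.1 units apart; after: 10.6. That's 0.5 units closer together.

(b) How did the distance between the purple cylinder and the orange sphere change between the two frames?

-1.0

They were about 3.5 units apart before and 2.5 after — 1.0 units closer together.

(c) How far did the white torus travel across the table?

2.5

The white torus was near (3.6, 4.4) before and (1.9, 6.2) after, so it travelled √(1.7² + 1.8²) ≈ 2.5 units.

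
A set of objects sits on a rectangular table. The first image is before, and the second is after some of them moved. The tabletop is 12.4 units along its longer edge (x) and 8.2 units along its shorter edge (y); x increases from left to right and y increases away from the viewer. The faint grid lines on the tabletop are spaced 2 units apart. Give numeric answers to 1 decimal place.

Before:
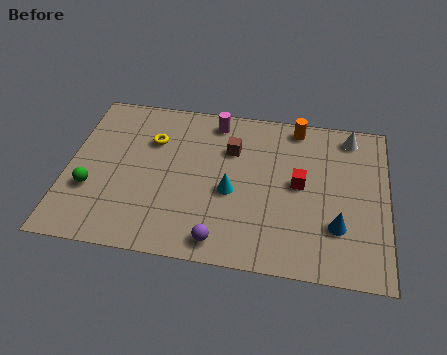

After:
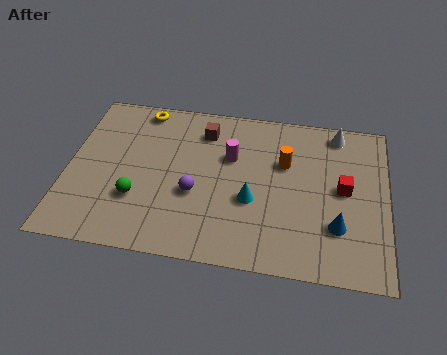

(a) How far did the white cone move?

0.5

From (10.9, 7.1) to (10.4, 7.2), the white cone covered √(0.5² + 0.1²) ≈ 0.5 units.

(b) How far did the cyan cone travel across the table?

0.9

From (6.4, 3.5) to (7.2, 3.2), the cyan cone covered √(0.8² + 0.3²) ≈ 0.9 units.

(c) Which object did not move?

the blue cone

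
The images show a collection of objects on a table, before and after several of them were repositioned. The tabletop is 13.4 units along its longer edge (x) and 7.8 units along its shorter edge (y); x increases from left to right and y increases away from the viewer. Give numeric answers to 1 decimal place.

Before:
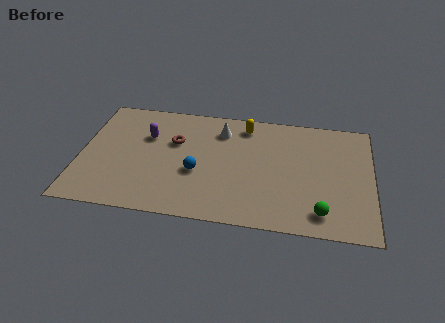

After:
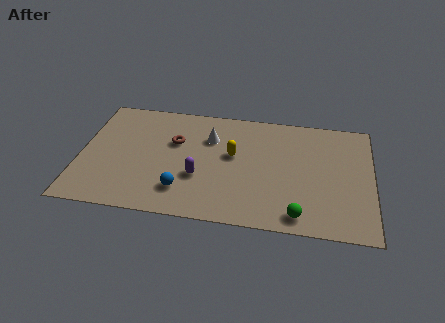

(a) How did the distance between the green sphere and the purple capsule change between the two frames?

-4.1

They were about 9.0 units apart before and 4.9 after — 4.1 units closer together.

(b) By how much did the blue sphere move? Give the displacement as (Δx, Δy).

(-0.6, -1.3)

From the two frames, the blue sphere sits at roughly (5.4, 3.1) before and (4.8, 1.8) after.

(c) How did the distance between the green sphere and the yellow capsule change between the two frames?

-1.7

Before: roughly 6.4 units apart; after: 4.7. That's 1.7 units closer together.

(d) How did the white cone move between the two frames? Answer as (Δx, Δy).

(-0.5, -0.6)

The white cone started near (6.4, 6.1) and ended near (5.9, 5.5).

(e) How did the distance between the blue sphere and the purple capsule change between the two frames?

-2.0

Before: roughly 3.2 units apart; after: 1.2. That's 2.0 units closer together.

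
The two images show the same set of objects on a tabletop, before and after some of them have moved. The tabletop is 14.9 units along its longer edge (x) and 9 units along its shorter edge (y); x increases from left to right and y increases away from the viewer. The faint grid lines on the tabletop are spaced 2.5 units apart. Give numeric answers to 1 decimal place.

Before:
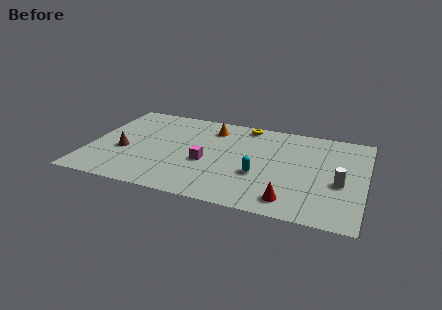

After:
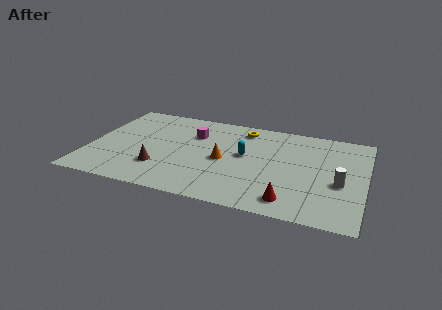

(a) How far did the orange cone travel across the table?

3.1

The orange cone moved from about (6.4, 7.2) to (7.3, 4.2), a distance of √(0.9² + 3.0²) ≈ 3.1.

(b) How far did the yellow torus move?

0.5

From (8.2, 8.1) to (8.1, 7.6), the yellow torus covered √(0.1² + 0.5²) ≈ 0.5 units.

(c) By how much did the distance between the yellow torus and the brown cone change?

-1.2

They were about 7.7 units apart before and 6.5 after — 1.2 units closer together.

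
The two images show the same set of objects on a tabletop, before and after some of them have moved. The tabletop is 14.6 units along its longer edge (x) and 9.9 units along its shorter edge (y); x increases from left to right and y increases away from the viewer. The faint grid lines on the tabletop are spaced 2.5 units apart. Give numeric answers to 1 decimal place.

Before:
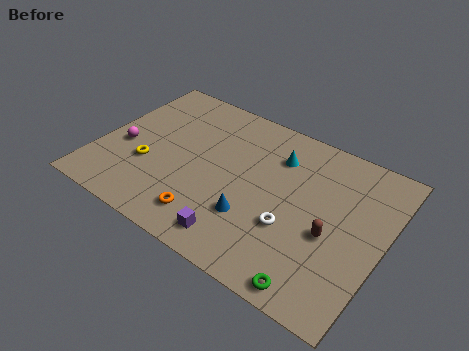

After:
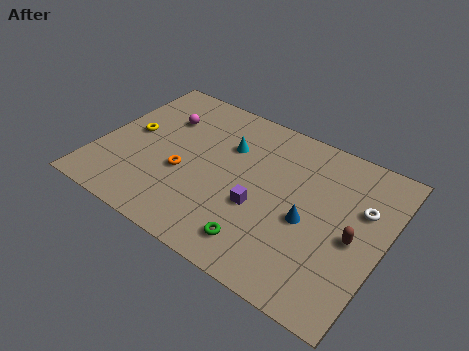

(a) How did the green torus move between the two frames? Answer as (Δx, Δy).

(-3.0, 0.8)

From the two frames, the green torus sits at roughly (11.9, 0.9) before and (8.9, 1.7) after.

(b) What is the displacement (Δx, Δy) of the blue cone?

(2.6, 1.3)

The blue cone was at about (8.3, 3.0) and moved to about (10.9, 4.3).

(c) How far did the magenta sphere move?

3.3

The magenta sphere moved from about (1.3, 4.1) to (2.8, 7.0), a distance of √(1.5² + 2.9²) ≈ 3.3.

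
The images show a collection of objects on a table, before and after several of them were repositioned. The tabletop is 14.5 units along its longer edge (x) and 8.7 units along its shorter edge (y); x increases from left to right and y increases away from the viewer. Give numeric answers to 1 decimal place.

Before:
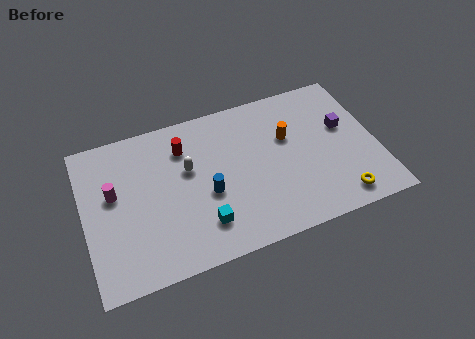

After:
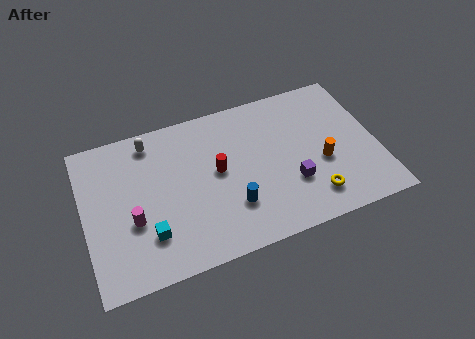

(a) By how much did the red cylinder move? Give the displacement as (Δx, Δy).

(1.5, -1.9)

The red cylinder was at about (5.1, 6.6) and moved to about (6.6, 4.7).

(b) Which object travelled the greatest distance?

the purple cube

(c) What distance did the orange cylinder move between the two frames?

2.5

The orange cylinder was near (10.2, 5.5) before and (11.7, 3.5) after, so it travelled √(1.5² + 2.0²) ≈ 2.5 units.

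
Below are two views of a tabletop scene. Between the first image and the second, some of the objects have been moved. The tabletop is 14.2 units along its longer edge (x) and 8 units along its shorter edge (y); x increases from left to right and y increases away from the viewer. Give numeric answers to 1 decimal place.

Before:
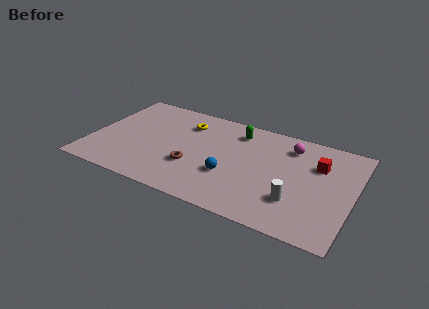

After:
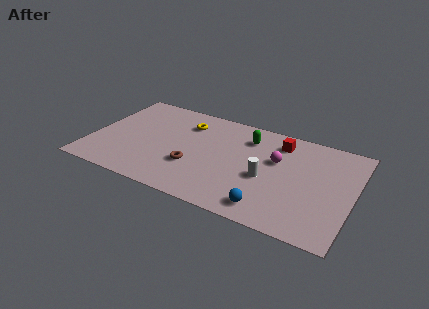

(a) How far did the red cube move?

2.4

The red cube was near (12.2, 5.5) before and (10.0, 6.5) after, so it travelled √(2.2² + 1.0²) ≈ 2.4 units.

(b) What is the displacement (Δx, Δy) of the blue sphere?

(2.3, -1.6)

The blue sphere was at about (7.7, 2.8) and moved to about (10.0, 1.2).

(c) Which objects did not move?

the brown torus and the yellow torus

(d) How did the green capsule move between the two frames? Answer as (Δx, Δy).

(0.6, -0.3)

From the two frames, the green capsule sits at roughly (7.7, 6.5) before and (8.3, 6.2) after.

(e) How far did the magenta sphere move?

1.5

The magenta sphere was near (10.6, 6.4) before and (10.0, 5.0) after, so it travelled √(0.6² + 1.4²) ≈ 1.5 units.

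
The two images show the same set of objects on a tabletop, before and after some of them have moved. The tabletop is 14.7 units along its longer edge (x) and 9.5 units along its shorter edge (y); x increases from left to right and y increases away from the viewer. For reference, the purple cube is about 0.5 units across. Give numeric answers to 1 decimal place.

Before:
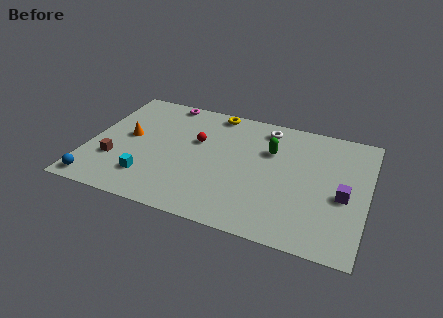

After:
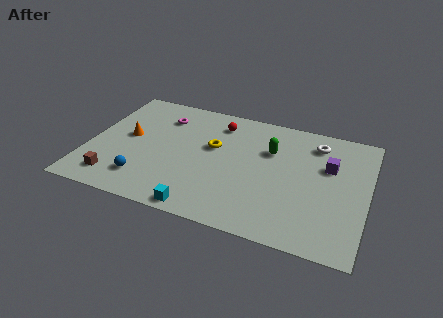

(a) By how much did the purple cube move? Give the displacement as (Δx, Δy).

(-0.9, 2.0)

From the two frames, the purple cube sits at roughly (13.5, 4.1) before and (12.6, 6.1) after.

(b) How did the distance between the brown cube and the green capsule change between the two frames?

+0.5

Before: roughly 8.7 units apart; after: 9.2. That's 0.5 units further apart.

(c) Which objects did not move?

the green capsule and the orange cone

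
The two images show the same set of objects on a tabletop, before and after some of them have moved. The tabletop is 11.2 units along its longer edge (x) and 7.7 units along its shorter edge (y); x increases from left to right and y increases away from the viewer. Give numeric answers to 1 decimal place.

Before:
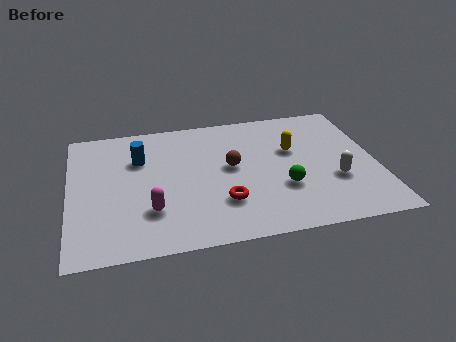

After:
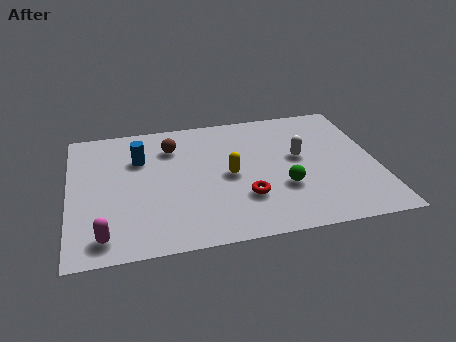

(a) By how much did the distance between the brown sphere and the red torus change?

+2.3

The distance was about 2.0 in the first image and 4.3 in the second, so they moved 2.3 units further apart.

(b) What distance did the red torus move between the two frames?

0.8

From (5.5, 2.2) to (6.3, 2.3), the red torus covered √(0.8² + 0.1²) ≈ 0.8 units.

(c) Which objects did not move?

the green sphere and the blue cylinder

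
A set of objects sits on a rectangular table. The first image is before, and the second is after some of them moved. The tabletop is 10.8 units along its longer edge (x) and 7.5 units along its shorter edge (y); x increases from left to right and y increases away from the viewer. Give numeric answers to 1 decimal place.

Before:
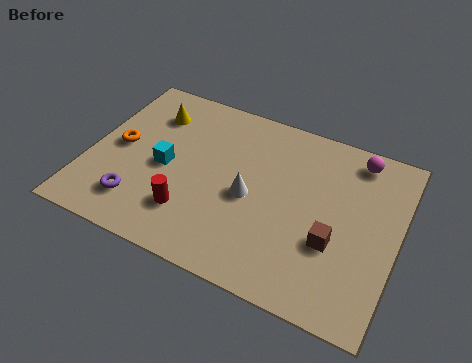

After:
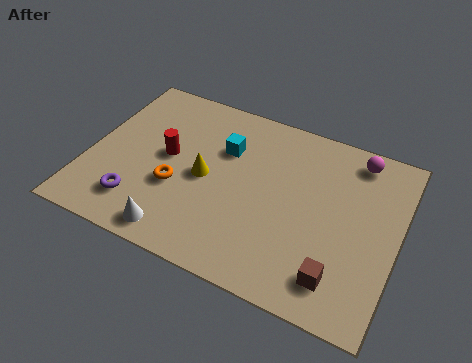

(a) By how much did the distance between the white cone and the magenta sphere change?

+3.3

They were about 4.6 units apart before and 7.9 after — 3.3 units further apart.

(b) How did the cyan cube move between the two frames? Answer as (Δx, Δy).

(1.9, 1.6)

From the two frames, the cyan cube sits at roughly (2.7, 3.5) before and (4.6, 5.1) after.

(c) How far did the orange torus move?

2.4

From (1.0, 3.8) to (3.2, 2.8), the orange torus covered √(2.2² + 1.0²) ≈ 2.4 units.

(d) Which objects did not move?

the magenta sphere and the purple torus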